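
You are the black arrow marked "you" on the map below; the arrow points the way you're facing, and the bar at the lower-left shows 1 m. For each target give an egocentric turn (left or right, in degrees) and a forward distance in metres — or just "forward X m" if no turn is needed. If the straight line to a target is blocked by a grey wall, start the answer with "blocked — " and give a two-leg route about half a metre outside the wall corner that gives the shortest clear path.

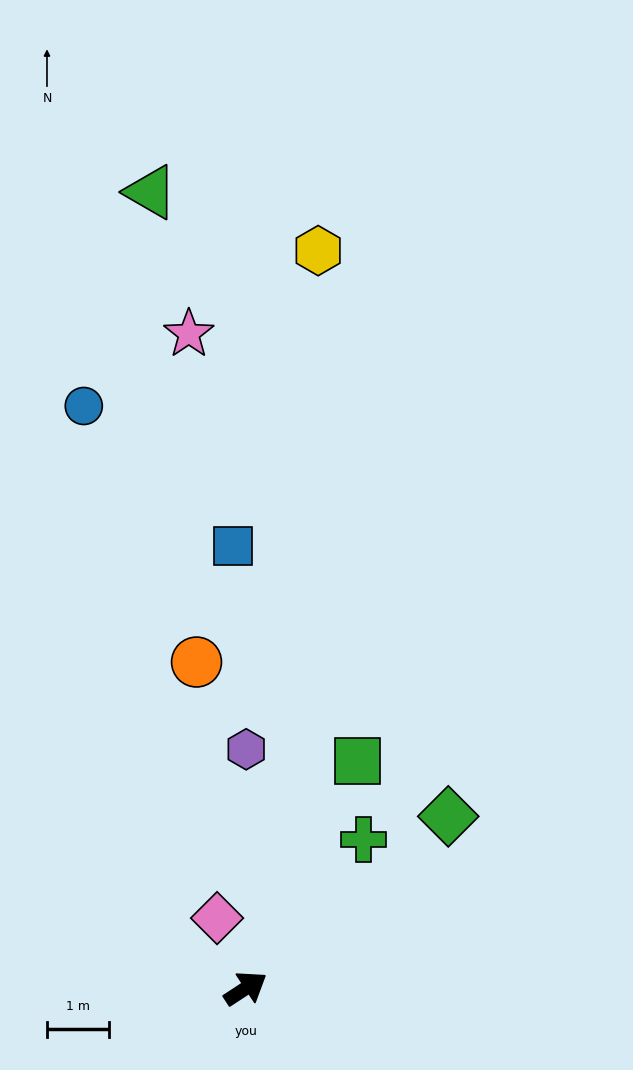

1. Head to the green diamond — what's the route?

turn left 7°, forward 4.3 m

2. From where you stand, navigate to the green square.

turn left 31°, forward 4.1 m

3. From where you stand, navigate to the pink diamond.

turn left 79°, forward 1.2 m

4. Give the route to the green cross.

turn left 19°, forward 3.1 m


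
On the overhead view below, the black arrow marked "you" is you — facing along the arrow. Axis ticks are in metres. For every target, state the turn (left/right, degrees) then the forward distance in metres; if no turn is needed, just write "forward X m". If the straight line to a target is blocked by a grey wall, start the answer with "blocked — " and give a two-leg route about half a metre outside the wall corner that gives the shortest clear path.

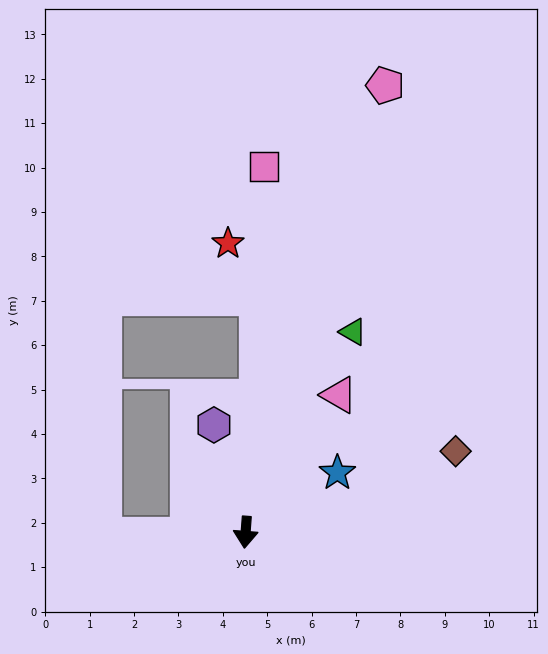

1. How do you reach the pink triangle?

turn left 150°, forward 3.7 m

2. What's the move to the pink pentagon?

turn left 167°, forward 10.5 m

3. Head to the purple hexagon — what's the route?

turn right 159°, forward 2.5 m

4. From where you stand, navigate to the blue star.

turn left 127°, forward 2.5 m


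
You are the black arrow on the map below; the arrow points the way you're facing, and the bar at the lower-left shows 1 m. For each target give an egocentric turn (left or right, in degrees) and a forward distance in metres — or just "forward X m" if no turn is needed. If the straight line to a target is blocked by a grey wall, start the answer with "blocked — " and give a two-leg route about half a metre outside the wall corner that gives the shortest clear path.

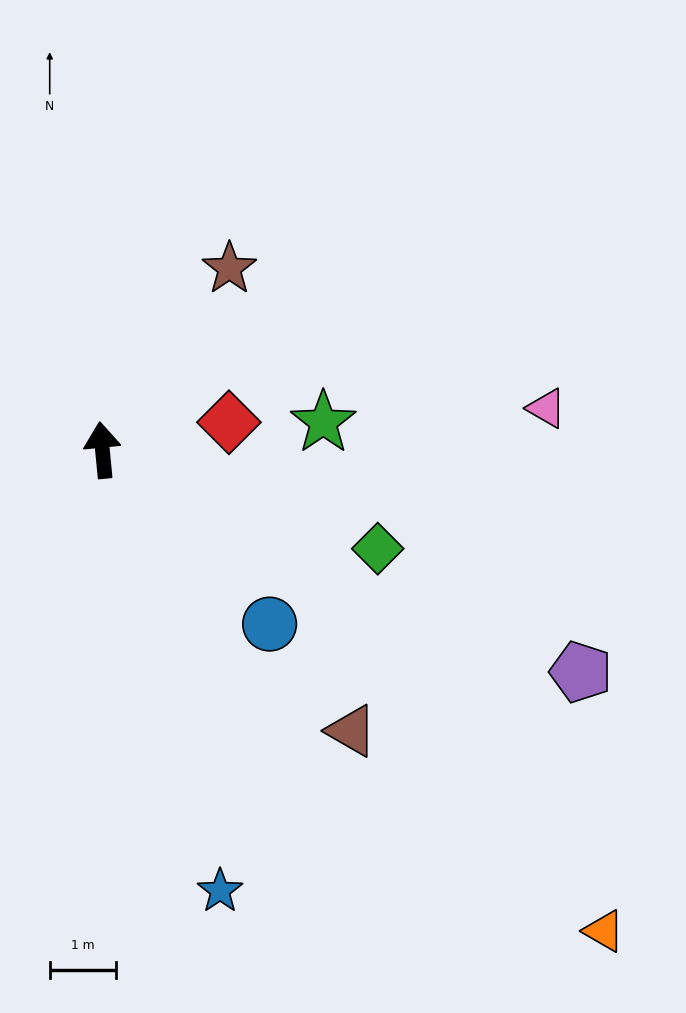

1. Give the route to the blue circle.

turn right 142°, forward 3.6 m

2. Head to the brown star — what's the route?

turn right 41°, forward 3.3 m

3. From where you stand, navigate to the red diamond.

turn right 83°, forward 1.9 m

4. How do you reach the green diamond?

turn right 115°, forward 4.4 m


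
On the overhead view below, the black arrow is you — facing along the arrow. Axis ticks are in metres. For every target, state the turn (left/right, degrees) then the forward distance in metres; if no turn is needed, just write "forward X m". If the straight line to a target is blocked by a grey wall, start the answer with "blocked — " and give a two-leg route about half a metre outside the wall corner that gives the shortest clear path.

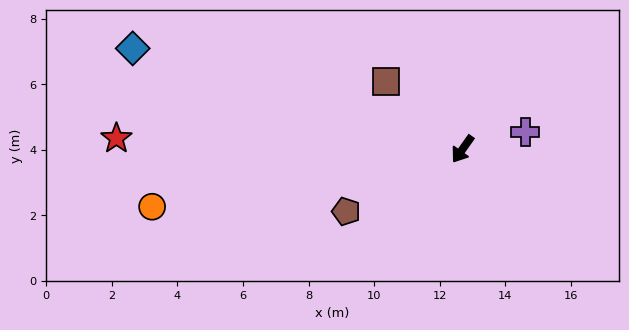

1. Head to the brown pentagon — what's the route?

turn right 27°, forward 4.0 m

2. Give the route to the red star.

turn right 57°, forward 10.6 m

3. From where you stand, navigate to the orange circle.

turn right 44°, forward 9.6 m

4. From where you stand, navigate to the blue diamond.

turn right 72°, forward 10.5 m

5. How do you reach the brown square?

turn right 96°, forward 3.1 m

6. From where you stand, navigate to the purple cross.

turn left 141°, forward 2.0 m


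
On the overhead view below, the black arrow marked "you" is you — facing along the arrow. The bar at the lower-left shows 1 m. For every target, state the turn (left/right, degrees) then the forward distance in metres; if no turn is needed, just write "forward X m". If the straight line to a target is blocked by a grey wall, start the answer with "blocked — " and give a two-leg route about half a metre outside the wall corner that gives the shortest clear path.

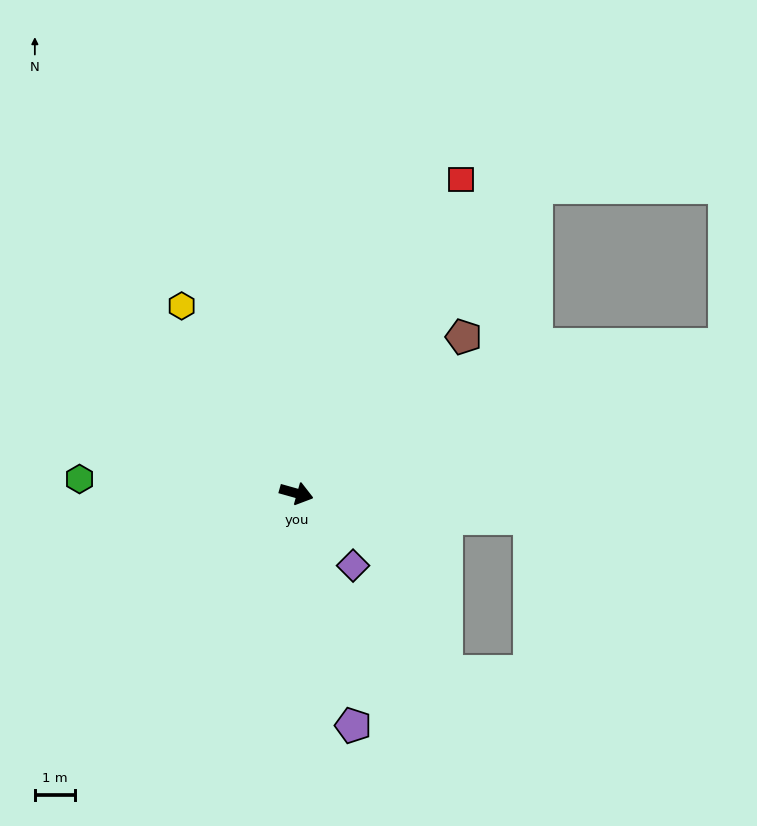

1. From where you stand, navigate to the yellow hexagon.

turn left 137°, forward 5.4 m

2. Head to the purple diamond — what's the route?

turn right 36°, forward 2.3 m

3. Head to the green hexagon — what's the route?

turn right 168°, forward 5.4 m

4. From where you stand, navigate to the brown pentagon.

turn left 59°, forward 5.7 m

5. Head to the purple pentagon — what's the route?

turn right 61°, forward 5.9 m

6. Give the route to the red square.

turn left 78°, forward 8.8 m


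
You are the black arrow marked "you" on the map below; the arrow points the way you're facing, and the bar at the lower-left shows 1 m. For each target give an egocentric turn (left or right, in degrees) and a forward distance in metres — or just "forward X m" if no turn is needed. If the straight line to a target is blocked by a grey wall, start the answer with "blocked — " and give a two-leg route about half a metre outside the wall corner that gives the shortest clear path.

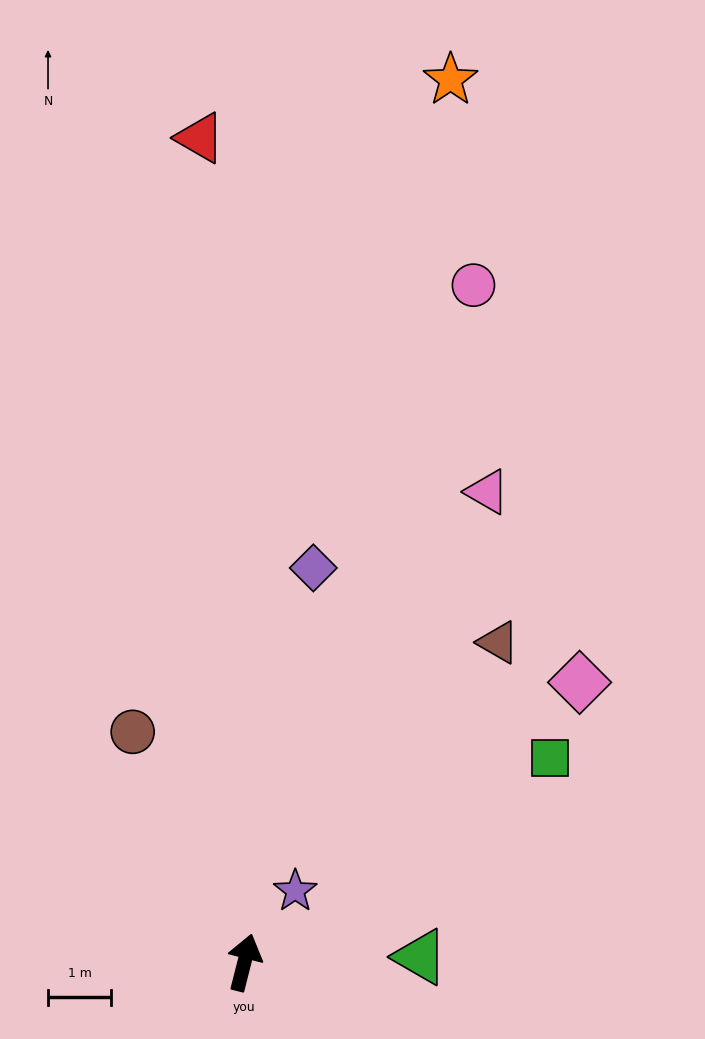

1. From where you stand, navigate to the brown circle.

turn left 40°, forward 4.0 m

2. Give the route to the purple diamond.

turn left 4°, forward 6.3 m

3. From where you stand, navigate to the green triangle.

turn right 74°, forward 2.8 m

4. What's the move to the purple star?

turn right 21°, forward 1.4 m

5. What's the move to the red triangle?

turn left 17°, forward 13.0 m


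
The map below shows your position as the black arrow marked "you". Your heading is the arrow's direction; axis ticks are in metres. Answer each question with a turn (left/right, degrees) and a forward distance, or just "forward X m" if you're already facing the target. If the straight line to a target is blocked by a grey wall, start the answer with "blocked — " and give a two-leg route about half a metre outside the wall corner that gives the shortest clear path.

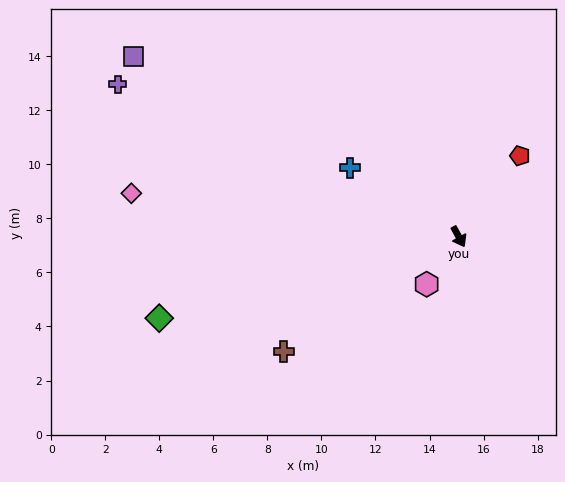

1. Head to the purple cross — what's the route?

turn right 143°, forward 13.8 m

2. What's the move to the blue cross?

turn right 151°, forward 4.8 m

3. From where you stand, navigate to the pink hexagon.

turn right 63°, forward 2.1 m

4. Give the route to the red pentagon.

turn left 114°, forward 3.8 m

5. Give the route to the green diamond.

turn right 103°, forward 11.5 m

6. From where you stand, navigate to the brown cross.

turn right 85°, forward 7.7 m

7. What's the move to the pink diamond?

turn right 126°, forward 12.2 m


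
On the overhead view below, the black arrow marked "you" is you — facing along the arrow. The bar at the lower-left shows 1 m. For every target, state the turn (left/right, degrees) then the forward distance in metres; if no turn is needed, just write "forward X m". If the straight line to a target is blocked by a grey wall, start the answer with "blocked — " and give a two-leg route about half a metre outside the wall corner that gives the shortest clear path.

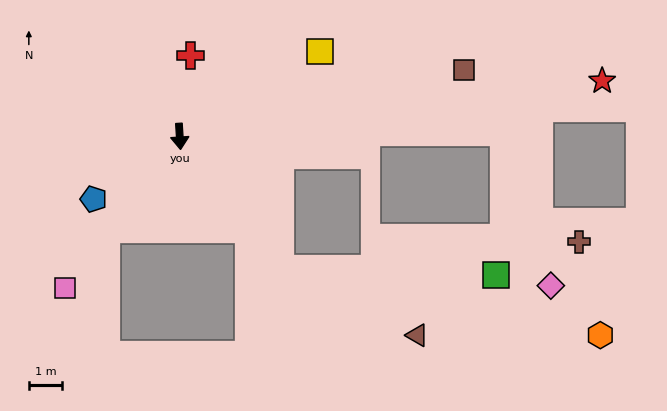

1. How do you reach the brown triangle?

blocked — turn left 34°, forward 5.0 m, then turn left 27°, forward 4.6 m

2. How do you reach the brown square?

turn left 100°, forward 8.9 m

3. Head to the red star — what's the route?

turn left 94°, forward 12.9 m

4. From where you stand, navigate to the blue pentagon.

turn right 58°, forward 3.2 m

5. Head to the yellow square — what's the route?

turn left 118°, forward 5.0 m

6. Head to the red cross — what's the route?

turn left 169°, forward 2.5 m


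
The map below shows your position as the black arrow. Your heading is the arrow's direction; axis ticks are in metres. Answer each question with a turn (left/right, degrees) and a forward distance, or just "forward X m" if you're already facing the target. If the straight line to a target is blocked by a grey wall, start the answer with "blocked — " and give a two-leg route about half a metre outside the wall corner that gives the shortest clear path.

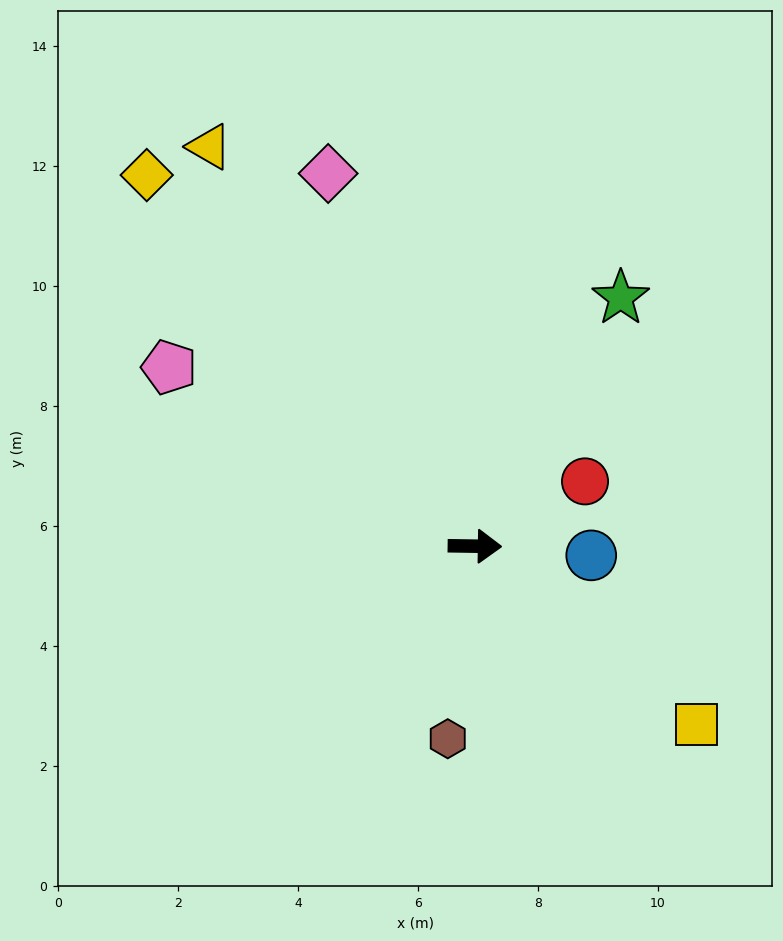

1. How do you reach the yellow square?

turn right 38°, forward 4.7 m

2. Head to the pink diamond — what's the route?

turn left 112°, forward 6.7 m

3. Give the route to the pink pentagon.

turn left 151°, forward 5.9 m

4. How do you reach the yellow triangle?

turn left 124°, forward 8.0 m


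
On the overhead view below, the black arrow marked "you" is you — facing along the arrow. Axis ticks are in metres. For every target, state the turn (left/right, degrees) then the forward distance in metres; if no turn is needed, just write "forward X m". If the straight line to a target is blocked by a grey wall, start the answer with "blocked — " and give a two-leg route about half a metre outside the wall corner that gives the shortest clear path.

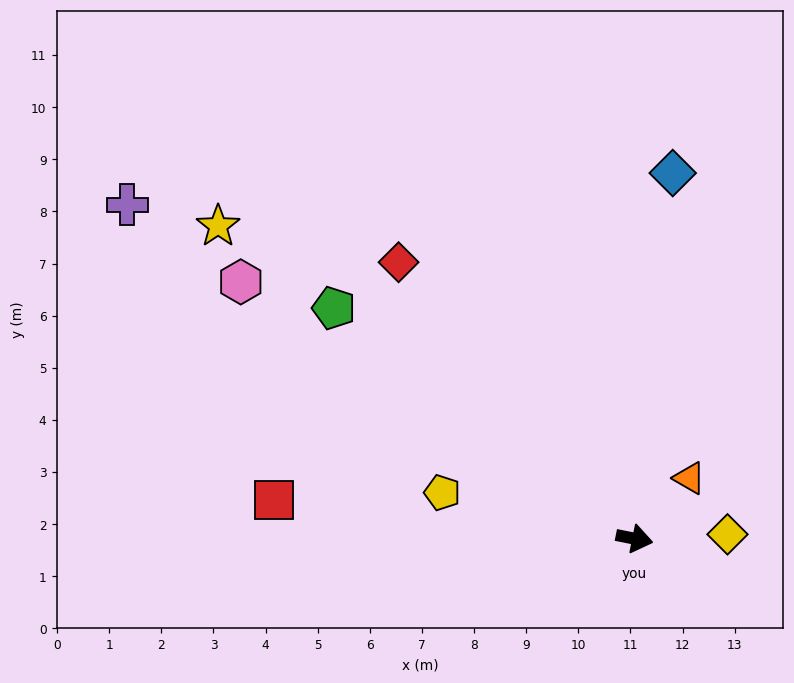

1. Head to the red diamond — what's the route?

turn left 142°, forward 7.0 m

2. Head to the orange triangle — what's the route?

turn left 59°, forward 1.6 m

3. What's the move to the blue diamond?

turn left 95°, forward 7.1 m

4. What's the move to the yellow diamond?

turn left 14°, forward 1.8 m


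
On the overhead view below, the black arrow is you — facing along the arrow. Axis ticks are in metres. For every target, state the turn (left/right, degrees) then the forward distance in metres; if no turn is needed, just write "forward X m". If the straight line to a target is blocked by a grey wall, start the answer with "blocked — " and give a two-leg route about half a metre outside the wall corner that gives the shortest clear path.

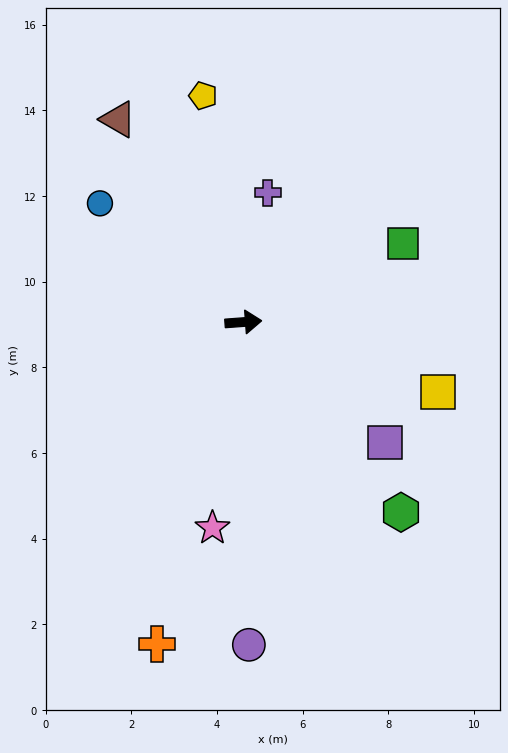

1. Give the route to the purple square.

turn right 45°, forward 4.3 m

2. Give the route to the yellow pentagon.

turn left 96°, forward 5.4 m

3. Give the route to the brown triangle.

turn left 117°, forward 5.6 m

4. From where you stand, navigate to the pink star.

turn right 103°, forward 4.9 m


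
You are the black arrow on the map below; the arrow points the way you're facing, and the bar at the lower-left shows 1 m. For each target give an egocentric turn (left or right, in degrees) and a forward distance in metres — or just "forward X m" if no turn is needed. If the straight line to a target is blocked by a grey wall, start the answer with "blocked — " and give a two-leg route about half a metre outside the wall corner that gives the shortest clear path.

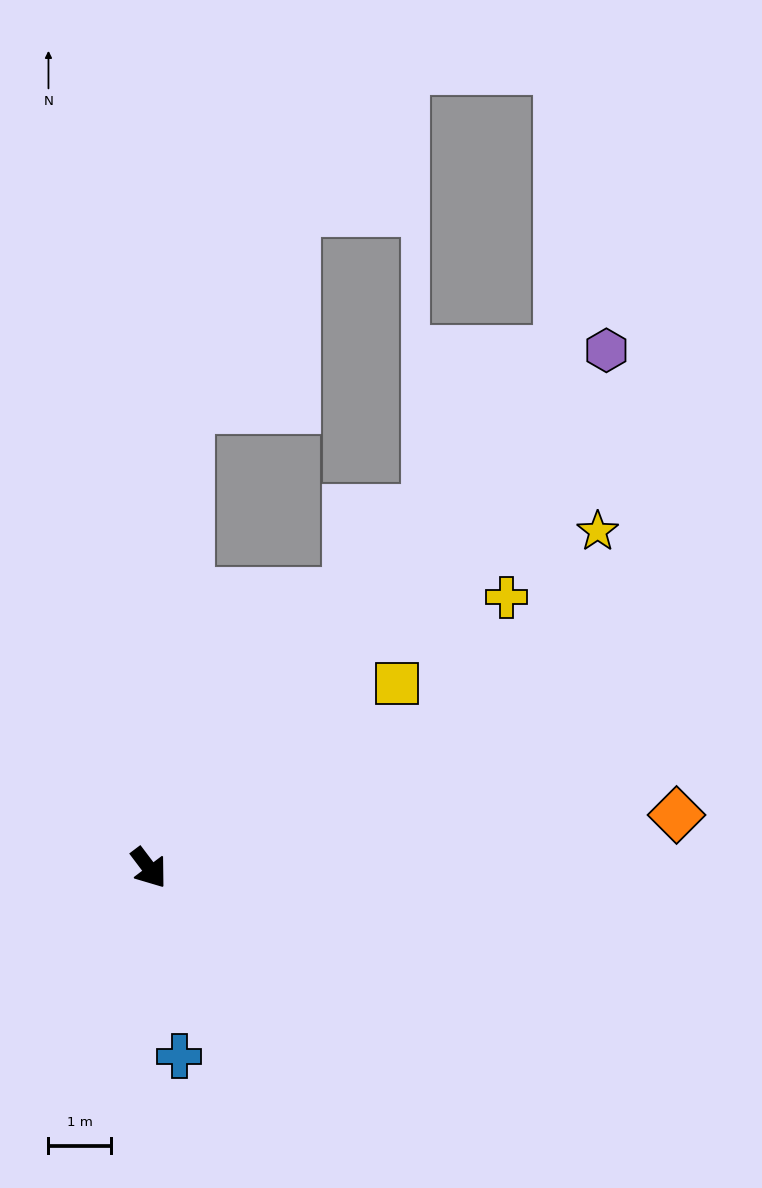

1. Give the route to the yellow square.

turn left 90°, forward 4.9 m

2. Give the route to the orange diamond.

turn left 59°, forward 8.4 m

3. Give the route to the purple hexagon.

turn left 101°, forward 11.0 m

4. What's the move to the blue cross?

turn right 28°, forward 3.0 m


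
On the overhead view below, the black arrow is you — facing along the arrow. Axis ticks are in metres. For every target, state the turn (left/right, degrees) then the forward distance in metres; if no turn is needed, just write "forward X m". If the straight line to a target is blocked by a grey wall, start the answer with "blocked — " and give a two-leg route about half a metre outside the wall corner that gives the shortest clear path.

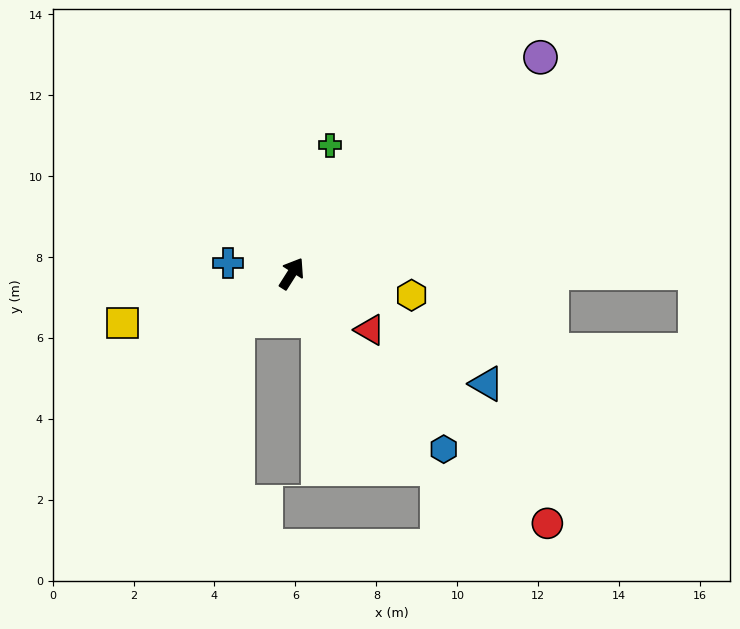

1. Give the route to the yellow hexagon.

turn right 68°, forward 3.0 m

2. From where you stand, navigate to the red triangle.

turn right 93°, forward 2.4 m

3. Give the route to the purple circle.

turn right 17°, forward 8.1 m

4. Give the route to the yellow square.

turn left 139°, forward 4.4 m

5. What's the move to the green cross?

turn left 16°, forward 3.3 m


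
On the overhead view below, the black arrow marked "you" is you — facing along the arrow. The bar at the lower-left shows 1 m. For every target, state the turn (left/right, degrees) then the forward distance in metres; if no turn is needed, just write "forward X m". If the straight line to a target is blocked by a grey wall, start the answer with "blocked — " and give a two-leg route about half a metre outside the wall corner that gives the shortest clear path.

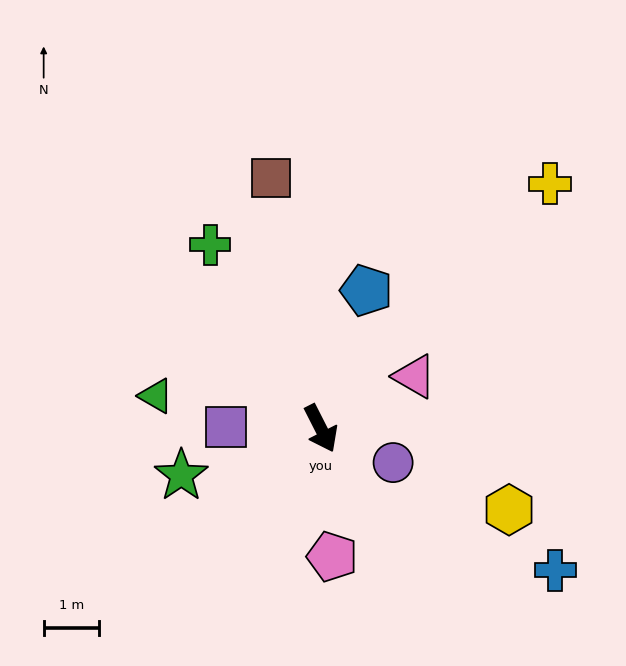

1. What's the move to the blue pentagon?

turn left 135°, forward 2.6 m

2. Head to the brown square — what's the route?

turn left 164°, forward 4.6 m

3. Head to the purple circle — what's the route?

turn left 38°, forward 1.4 m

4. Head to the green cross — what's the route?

turn right 176°, forward 3.9 m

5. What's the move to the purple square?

turn right 118°, forward 1.7 m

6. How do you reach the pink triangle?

turn left 92°, forward 1.9 m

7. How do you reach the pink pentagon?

turn right 22°, forward 2.3 m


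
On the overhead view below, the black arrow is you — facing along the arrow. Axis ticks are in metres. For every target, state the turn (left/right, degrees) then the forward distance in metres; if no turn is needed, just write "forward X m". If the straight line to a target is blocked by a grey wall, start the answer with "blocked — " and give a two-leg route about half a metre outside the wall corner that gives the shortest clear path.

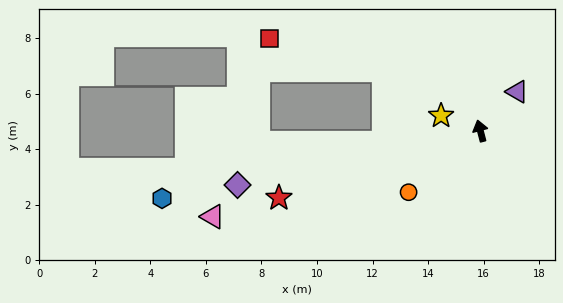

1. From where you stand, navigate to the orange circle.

turn left 116°, forward 3.4 m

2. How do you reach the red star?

turn left 94°, forward 7.6 m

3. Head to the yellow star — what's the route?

turn left 54°, forward 1.5 m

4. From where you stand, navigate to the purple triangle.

turn right 58°, forward 1.9 m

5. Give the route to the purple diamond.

turn left 88°, forward 9.0 m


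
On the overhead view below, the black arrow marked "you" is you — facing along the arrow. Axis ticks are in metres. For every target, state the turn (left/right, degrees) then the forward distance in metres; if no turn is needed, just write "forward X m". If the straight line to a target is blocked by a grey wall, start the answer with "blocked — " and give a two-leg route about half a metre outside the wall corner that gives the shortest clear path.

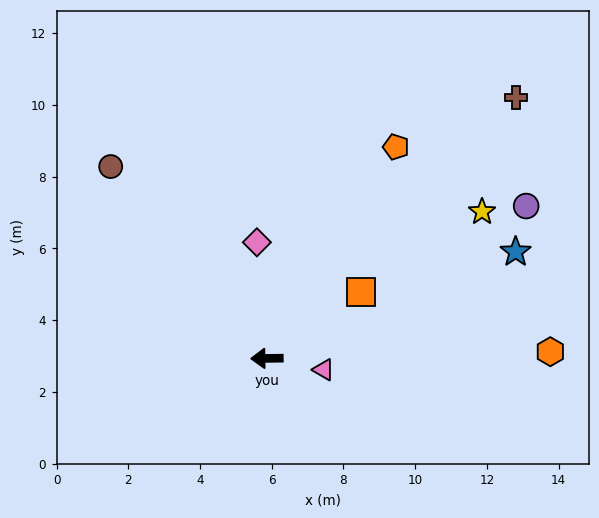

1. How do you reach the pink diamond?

turn right 86°, forward 3.2 m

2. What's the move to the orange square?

turn right 146°, forward 3.2 m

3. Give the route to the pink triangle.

turn left 168°, forward 1.6 m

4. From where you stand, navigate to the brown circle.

turn right 52°, forward 6.9 m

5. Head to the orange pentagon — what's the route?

turn right 122°, forward 6.9 m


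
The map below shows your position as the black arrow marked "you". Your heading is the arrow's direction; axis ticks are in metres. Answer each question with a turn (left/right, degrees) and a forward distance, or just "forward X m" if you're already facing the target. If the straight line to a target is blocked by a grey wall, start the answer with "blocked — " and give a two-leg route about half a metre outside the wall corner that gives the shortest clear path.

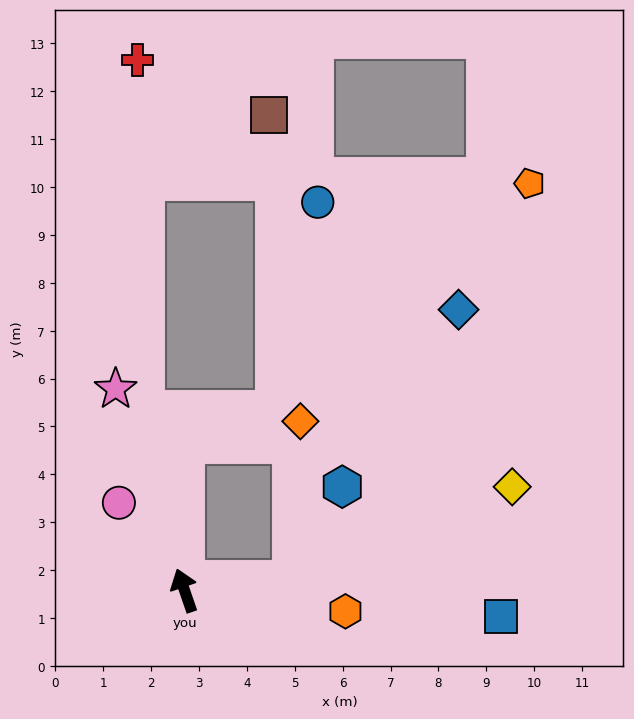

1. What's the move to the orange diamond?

blocked — turn right 19°, forward 3.1 m, then turn right 79°, forward 2.5 m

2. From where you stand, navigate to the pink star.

forward 4.4 m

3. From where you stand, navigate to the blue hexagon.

blocked — turn right 104°, forward 2.3 m, then turn left 57°, forward 2.2 m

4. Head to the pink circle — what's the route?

turn left 18°, forward 2.3 m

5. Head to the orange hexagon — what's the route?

turn right 116°, forward 3.4 m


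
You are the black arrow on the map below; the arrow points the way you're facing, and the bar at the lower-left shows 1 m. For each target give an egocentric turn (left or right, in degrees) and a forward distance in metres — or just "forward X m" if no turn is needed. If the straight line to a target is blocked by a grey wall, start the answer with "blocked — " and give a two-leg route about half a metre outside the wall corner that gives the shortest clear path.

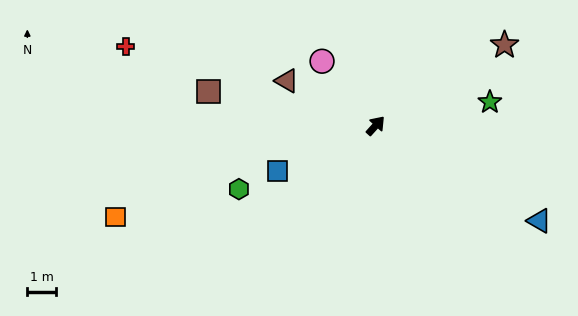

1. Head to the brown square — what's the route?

turn left 120°, forward 5.9 m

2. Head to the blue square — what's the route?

turn left 157°, forward 3.7 m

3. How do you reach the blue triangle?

turn right 78°, forward 6.5 m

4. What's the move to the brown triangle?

turn left 105°, forward 3.4 m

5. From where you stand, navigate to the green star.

turn right 36°, forward 4.0 m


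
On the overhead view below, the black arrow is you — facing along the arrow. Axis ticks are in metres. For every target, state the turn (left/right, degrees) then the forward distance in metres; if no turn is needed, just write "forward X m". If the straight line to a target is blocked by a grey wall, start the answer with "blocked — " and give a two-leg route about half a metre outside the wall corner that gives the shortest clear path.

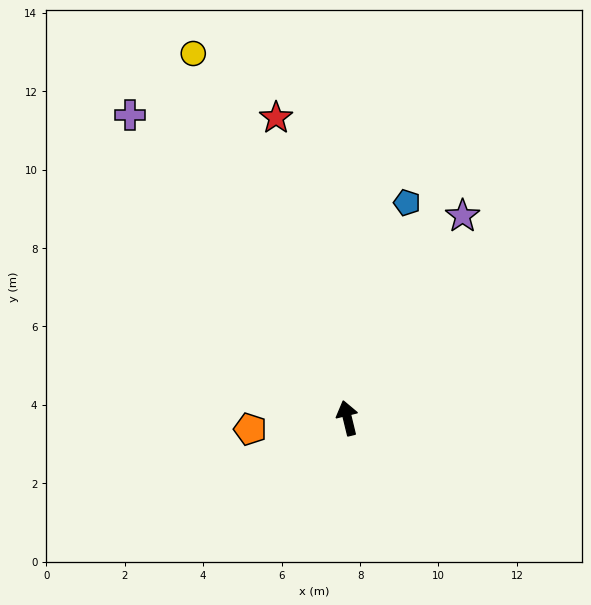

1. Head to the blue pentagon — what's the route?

turn right 29°, forward 5.7 m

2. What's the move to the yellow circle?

turn left 9°, forward 10.1 m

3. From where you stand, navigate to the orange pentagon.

turn left 83°, forward 2.5 m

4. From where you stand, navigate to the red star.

forward 7.9 m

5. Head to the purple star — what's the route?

turn right 43°, forward 5.9 m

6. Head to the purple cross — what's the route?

turn left 22°, forward 9.5 m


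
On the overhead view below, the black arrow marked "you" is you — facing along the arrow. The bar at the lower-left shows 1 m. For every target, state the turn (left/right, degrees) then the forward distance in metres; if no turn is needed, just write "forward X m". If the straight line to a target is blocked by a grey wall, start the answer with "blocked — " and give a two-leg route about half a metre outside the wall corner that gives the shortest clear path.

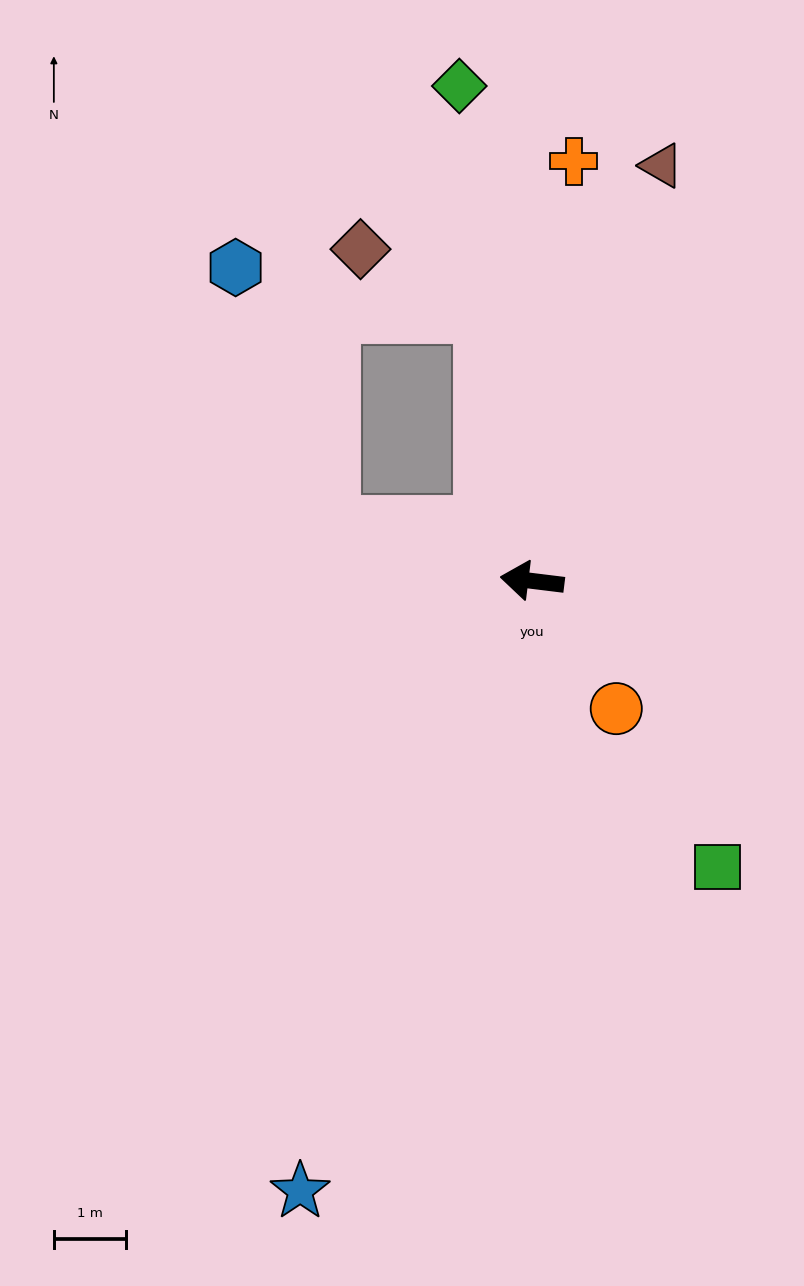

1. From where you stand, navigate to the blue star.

turn left 76°, forward 9.1 m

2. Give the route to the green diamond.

turn right 75°, forward 7.0 m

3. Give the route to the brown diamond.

blocked — turn right 73°, forward 3.8 m, then turn left 53°, forward 1.9 m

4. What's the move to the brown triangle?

turn right 100°, forward 6.0 m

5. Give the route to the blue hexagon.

blocked — turn right 8°, forward 2.9 m, then turn right 55°, forward 3.8 m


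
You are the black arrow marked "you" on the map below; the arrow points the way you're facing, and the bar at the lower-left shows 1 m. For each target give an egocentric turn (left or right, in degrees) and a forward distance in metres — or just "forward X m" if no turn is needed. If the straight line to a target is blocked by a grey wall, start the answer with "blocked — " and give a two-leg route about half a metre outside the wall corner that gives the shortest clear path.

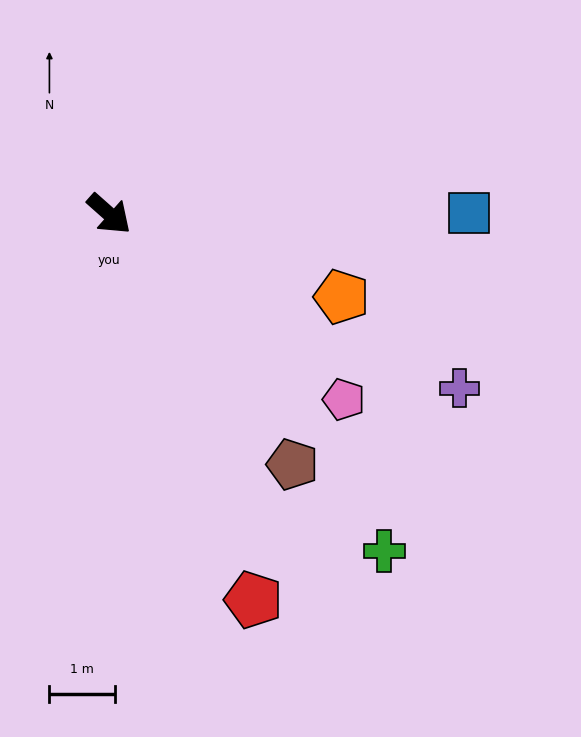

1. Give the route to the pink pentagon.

turn left 3°, forward 4.5 m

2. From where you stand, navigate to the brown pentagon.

turn right 12°, forward 4.7 m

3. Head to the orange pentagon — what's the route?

turn left 22°, forward 3.7 m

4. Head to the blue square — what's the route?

turn left 42°, forward 5.5 m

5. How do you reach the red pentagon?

turn right 28°, forward 6.3 m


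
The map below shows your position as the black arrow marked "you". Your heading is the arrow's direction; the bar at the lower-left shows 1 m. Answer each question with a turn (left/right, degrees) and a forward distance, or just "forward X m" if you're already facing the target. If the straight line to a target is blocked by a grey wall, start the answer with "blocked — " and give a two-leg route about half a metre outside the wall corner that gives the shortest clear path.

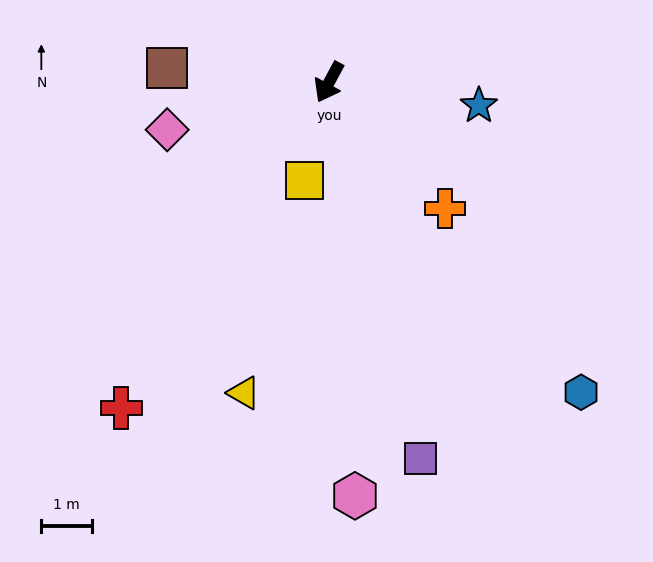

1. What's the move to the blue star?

turn left 110°, forward 3.0 m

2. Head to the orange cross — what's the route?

turn left 71°, forward 3.4 m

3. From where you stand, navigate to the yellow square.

turn left 15°, forward 2.0 m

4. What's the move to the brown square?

turn right 67°, forward 3.2 m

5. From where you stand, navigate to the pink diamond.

turn right 45°, forward 3.3 m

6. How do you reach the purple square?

turn left 42°, forward 7.7 m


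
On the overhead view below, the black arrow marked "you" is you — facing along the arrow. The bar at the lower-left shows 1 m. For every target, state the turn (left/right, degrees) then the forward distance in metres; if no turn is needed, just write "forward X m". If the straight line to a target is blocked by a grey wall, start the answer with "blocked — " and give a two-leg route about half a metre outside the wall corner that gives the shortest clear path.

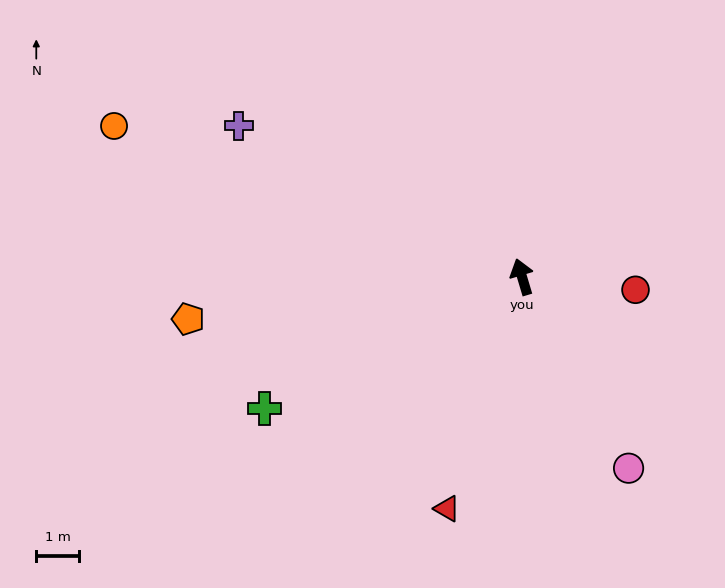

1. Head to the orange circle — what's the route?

turn left 53°, forward 10.2 m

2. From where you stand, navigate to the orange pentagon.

turn left 81°, forward 7.9 m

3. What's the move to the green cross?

turn left 100°, forward 6.8 m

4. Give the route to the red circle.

turn right 113°, forward 2.7 m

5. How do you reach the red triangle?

turn left 145°, forward 5.7 m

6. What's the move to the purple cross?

turn left 45°, forward 7.5 m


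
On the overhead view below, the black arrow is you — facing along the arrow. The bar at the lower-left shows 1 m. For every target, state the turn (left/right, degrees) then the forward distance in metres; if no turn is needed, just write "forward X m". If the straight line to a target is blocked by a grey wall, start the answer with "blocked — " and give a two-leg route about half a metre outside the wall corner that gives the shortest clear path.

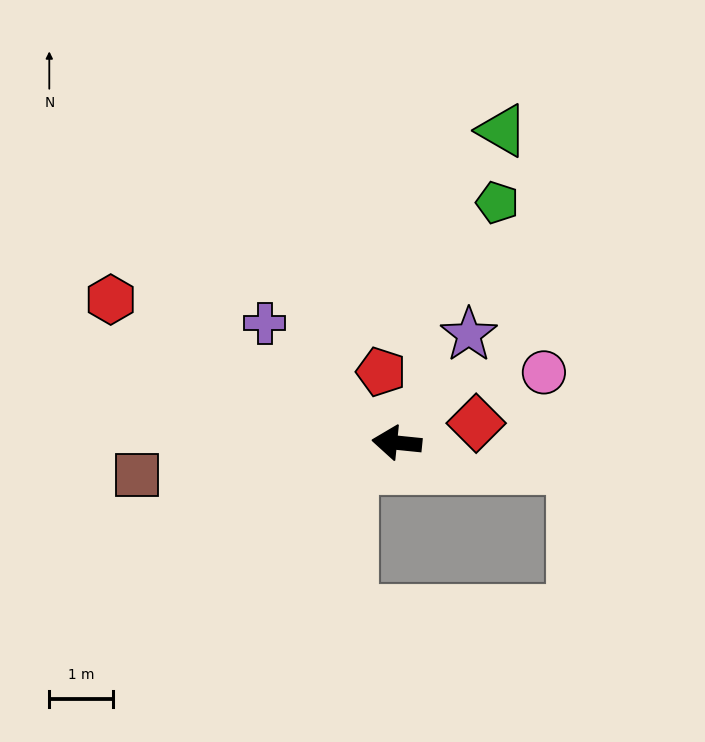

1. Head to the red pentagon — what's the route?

turn right 72°, forward 1.1 m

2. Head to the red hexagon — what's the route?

turn right 21°, forward 5.0 m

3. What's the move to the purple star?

turn right 118°, forward 2.0 m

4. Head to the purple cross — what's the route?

turn right 36°, forward 2.8 m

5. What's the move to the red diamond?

turn right 160°, forward 1.3 m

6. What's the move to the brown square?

turn left 13°, forward 4.1 m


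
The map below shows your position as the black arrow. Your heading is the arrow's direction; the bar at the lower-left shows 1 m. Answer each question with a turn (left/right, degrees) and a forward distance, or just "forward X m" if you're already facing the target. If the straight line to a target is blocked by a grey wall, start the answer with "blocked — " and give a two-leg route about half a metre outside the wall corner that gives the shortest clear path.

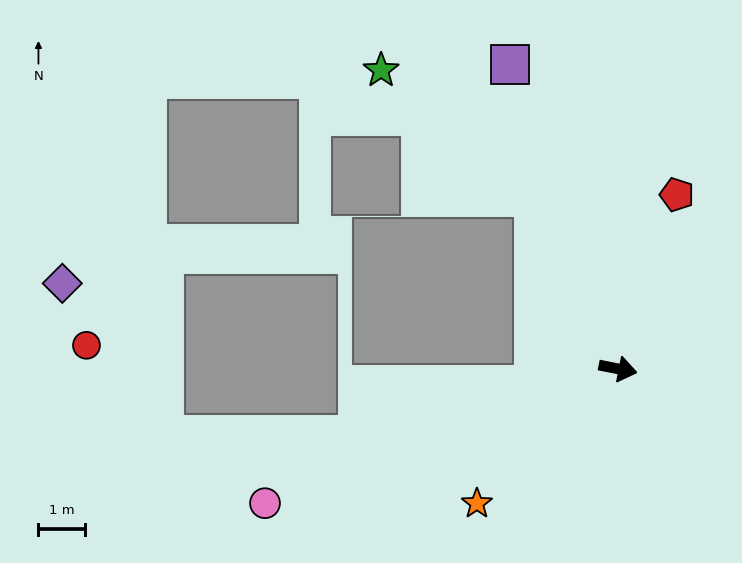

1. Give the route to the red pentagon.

turn left 83°, forward 4.0 m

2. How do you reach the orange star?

turn right 125°, forward 4.2 m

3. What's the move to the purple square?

turn left 121°, forward 7.0 m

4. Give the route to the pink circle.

turn right 148°, forward 8.1 m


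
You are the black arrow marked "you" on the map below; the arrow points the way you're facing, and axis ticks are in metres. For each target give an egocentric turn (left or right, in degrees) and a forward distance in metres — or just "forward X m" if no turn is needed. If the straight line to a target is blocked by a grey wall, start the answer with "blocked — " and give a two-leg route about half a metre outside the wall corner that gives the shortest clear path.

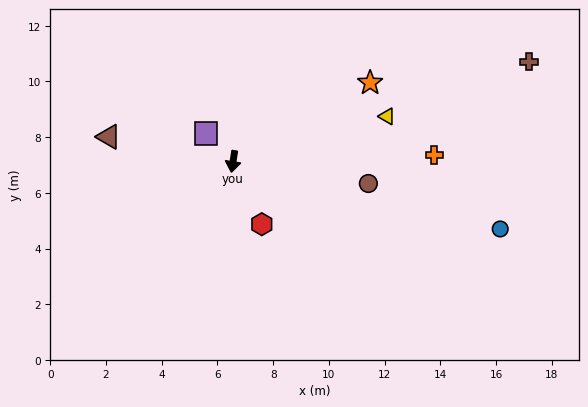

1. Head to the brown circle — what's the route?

turn left 90°, forward 4.9 m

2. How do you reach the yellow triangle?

turn left 115°, forward 5.8 m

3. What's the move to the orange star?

turn left 129°, forward 5.7 m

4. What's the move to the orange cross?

turn left 101°, forward 7.2 m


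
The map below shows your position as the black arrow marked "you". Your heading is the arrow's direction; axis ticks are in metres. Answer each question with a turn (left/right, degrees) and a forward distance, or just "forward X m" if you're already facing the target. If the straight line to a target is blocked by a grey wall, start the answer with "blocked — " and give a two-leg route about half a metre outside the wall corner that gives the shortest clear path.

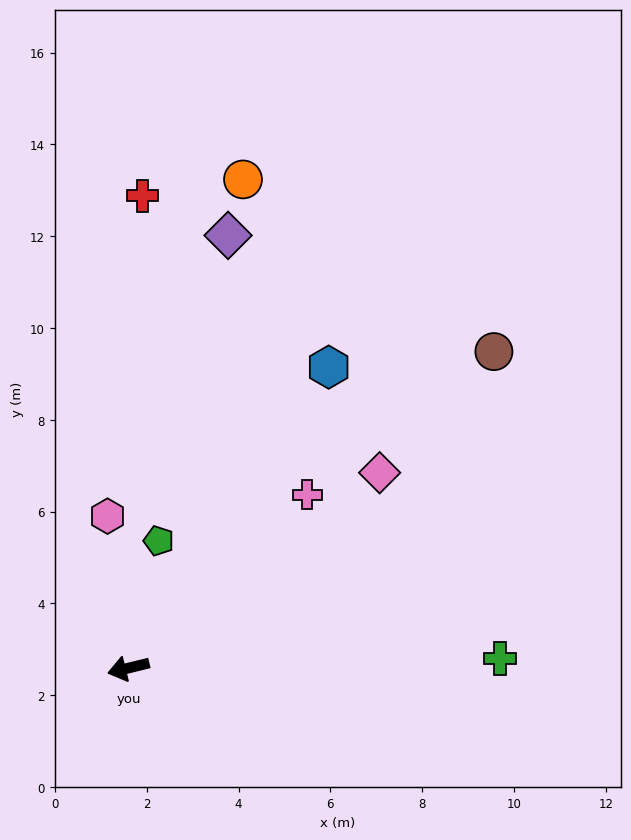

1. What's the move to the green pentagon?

turn right 117°, forward 2.8 m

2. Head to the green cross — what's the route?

turn left 168°, forward 8.1 m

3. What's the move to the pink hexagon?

turn right 96°, forward 3.3 m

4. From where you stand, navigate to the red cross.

turn right 105°, forward 10.3 m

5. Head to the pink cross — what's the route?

turn right 150°, forward 5.4 m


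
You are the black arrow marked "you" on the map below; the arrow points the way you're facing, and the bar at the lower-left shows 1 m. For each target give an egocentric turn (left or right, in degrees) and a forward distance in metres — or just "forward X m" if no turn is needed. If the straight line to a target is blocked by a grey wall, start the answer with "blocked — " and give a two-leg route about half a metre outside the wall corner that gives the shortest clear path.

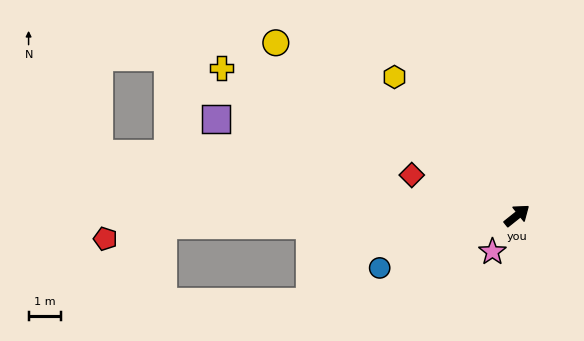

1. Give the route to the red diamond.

turn left 120°, forward 3.4 m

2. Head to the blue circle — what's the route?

turn left 162°, forward 4.5 m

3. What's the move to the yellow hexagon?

turn left 93°, forward 5.7 m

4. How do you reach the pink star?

turn right 163°, forward 1.3 m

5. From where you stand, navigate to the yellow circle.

turn left 106°, forward 9.1 m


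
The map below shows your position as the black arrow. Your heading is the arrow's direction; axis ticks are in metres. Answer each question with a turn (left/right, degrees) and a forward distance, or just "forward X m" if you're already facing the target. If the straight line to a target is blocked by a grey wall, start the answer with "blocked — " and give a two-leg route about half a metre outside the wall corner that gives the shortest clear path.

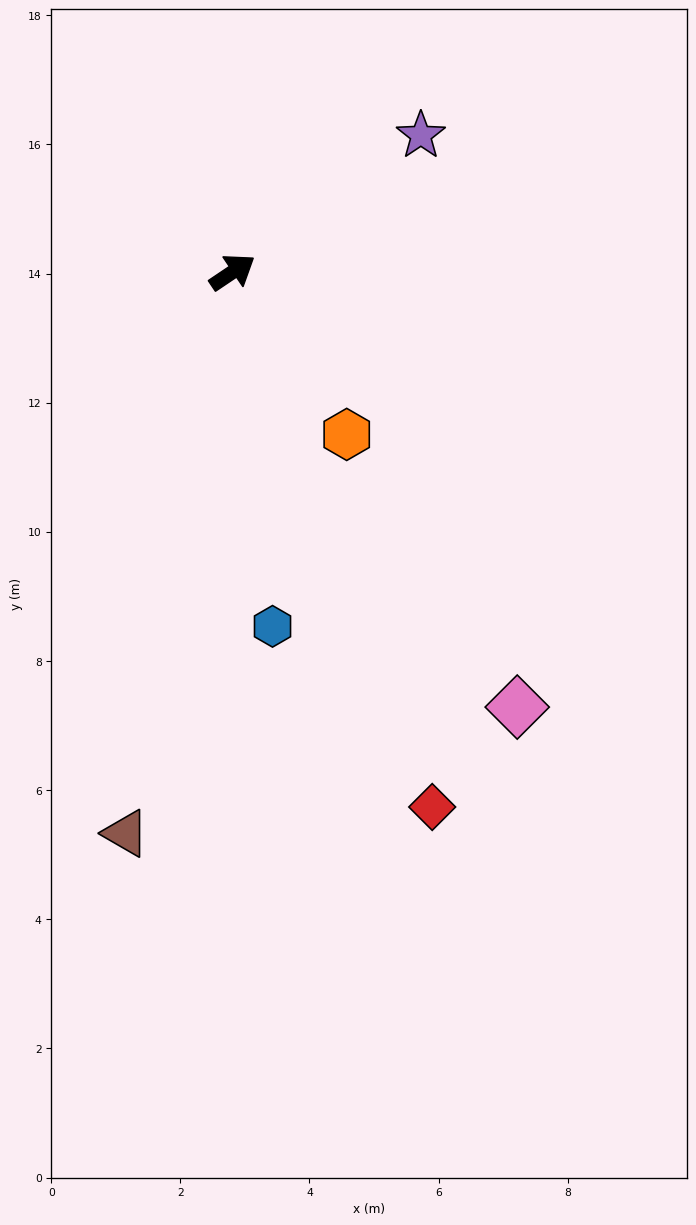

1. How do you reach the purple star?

turn left 2°, forward 3.6 m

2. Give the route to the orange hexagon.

turn right 89°, forward 3.1 m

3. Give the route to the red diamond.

turn right 103°, forward 8.8 m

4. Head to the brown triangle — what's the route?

turn right 135°, forward 8.8 m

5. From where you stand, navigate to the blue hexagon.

turn right 117°, forward 5.5 m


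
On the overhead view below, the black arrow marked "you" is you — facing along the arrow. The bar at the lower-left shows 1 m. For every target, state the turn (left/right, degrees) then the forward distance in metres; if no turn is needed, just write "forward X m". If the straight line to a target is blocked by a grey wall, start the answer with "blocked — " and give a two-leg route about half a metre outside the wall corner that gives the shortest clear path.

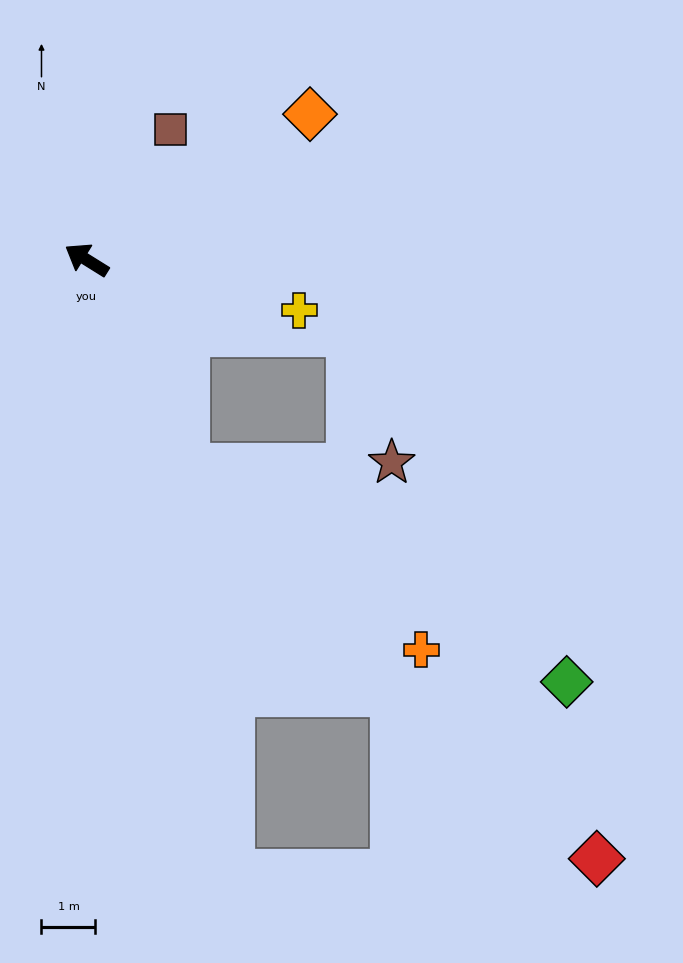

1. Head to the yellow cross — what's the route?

turn right 161°, forward 4.1 m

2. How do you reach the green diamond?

blocked — turn left 148°, forward 4.2 m, then turn left 34°, forward 8.1 m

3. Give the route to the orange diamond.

turn right 115°, forward 4.9 m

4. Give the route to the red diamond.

blocked — turn left 148°, forward 4.2 m, then turn left 20°, forward 10.5 m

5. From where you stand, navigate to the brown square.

turn right 91°, forward 2.9 m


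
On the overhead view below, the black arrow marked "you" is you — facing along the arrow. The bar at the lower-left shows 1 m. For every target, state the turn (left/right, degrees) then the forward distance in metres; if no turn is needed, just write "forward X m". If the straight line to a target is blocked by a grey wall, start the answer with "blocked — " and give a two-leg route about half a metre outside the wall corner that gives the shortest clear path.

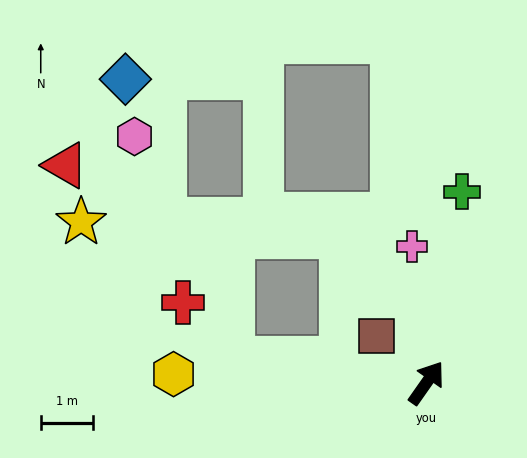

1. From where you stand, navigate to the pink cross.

turn left 41°, forward 2.6 m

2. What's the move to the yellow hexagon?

turn left 123°, forward 4.8 m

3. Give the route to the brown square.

turn left 82°, forward 1.3 m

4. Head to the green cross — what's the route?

turn left 25°, forward 3.7 m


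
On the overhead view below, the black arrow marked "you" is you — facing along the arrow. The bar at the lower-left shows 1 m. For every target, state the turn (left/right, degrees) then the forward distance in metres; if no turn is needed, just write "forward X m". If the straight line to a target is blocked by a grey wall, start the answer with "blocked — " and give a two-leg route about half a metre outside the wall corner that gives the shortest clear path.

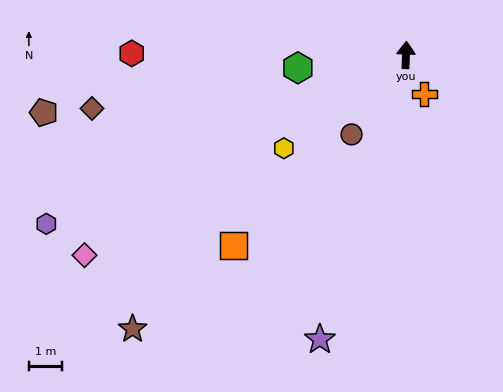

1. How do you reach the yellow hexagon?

turn left 130°, forward 4.6 m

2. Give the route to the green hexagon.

turn left 99°, forward 3.3 m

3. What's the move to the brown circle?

turn left 148°, forward 2.9 m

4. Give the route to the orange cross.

turn right 153°, forward 1.3 m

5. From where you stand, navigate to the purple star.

turn left 165°, forward 9.0 m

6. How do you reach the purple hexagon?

turn left 117°, forward 12.0 m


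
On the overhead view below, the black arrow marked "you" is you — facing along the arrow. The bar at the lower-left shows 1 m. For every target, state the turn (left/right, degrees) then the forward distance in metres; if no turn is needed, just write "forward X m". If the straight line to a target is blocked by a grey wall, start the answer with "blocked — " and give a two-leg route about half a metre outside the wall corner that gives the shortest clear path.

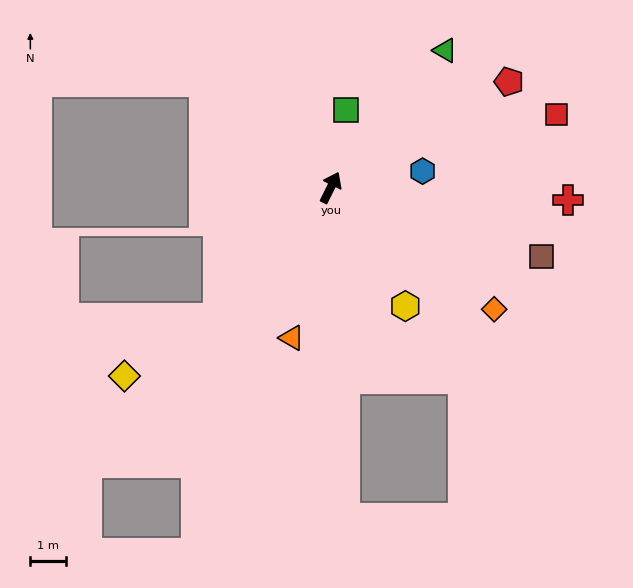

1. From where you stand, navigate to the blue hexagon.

turn right 54°, forward 2.6 m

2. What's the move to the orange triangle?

turn right 168°, forward 4.4 m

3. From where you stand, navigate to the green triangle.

turn right 13°, forward 5.1 m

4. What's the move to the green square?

turn left 15°, forward 2.2 m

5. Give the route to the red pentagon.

turn right 33°, forward 5.9 m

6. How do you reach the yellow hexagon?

turn right 121°, forward 4.0 m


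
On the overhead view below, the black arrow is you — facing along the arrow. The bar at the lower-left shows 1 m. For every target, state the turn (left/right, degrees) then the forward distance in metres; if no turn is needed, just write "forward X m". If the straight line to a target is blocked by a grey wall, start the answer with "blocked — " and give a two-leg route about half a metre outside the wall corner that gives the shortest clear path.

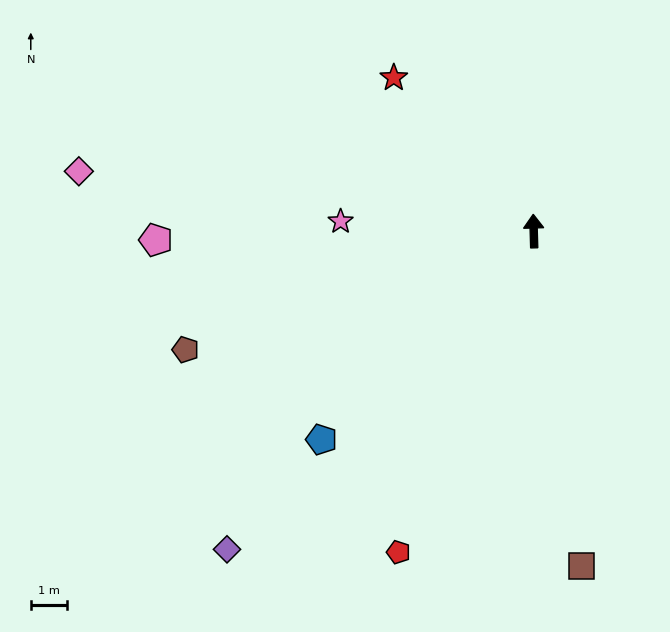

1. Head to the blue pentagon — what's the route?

turn left 133°, forward 8.2 m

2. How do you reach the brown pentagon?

turn left 107°, forward 10.2 m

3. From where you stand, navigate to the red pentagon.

turn left 155°, forward 9.6 m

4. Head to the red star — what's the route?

turn left 41°, forward 5.7 m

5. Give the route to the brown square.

turn right 174°, forward 9.3 m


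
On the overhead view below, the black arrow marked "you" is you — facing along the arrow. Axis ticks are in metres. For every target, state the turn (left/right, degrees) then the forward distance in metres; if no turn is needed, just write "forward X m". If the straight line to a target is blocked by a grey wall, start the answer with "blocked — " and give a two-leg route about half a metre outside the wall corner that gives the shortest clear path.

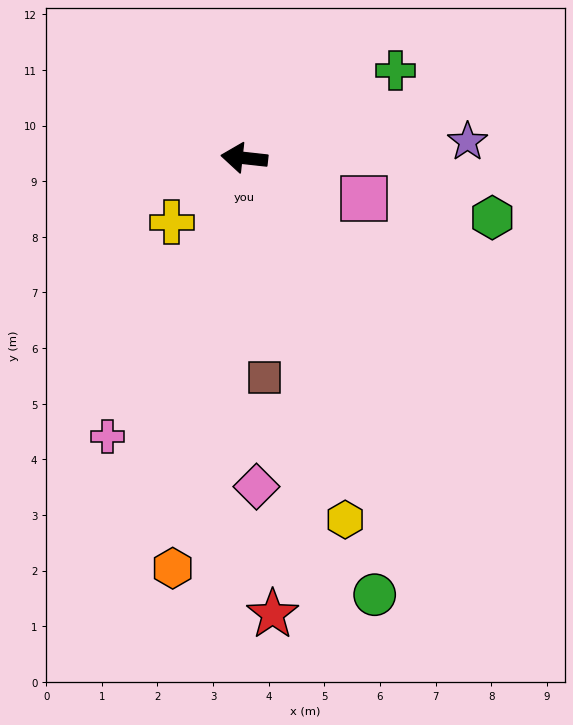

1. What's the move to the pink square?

turn left 168°, forward 2.3 m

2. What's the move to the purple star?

turn right 170°, forward 4.0 m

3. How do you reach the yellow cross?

turn left 48°, forward 1.7 m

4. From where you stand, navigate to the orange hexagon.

turn left 86°, forward 7.5 m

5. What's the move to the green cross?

turn right 144°, forward 3.1 m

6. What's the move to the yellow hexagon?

turn left 112°, forward 6.7 m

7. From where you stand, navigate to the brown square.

turn left 102°, forward 4.0 m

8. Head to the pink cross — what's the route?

turn left 70°, forward 5.6 m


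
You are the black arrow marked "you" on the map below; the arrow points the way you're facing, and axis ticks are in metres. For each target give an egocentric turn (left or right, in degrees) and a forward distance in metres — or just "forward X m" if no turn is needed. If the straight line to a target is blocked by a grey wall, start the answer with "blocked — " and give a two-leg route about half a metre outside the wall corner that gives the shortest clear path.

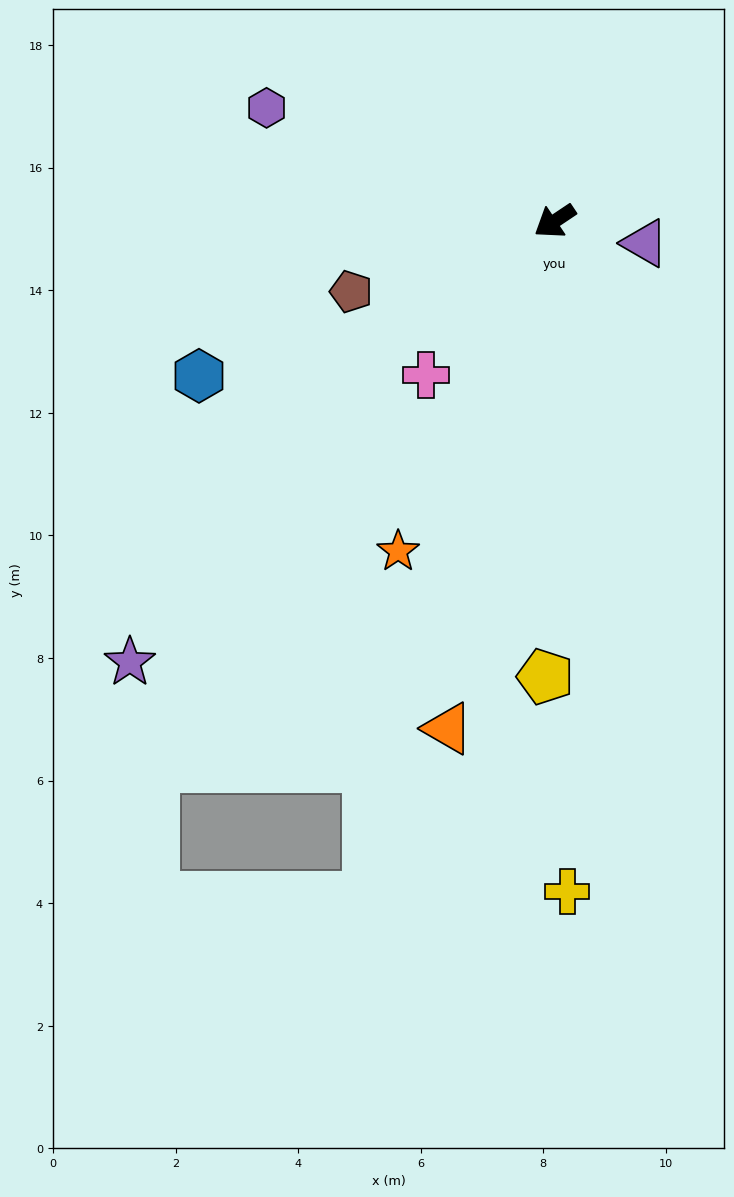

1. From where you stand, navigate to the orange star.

turn left 31°, forward 6.0 m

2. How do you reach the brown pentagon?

turn right 15°, forward 3.5 m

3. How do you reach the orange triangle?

turn left 44°, forward 8.5 m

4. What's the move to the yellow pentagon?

turn left 55°, forward 7.4 m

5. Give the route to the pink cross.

turn left 16°, forward 3.3 m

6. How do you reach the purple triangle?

turn left 132°, forward 1.5 m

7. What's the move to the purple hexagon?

turn right 55°, forward 5.1 m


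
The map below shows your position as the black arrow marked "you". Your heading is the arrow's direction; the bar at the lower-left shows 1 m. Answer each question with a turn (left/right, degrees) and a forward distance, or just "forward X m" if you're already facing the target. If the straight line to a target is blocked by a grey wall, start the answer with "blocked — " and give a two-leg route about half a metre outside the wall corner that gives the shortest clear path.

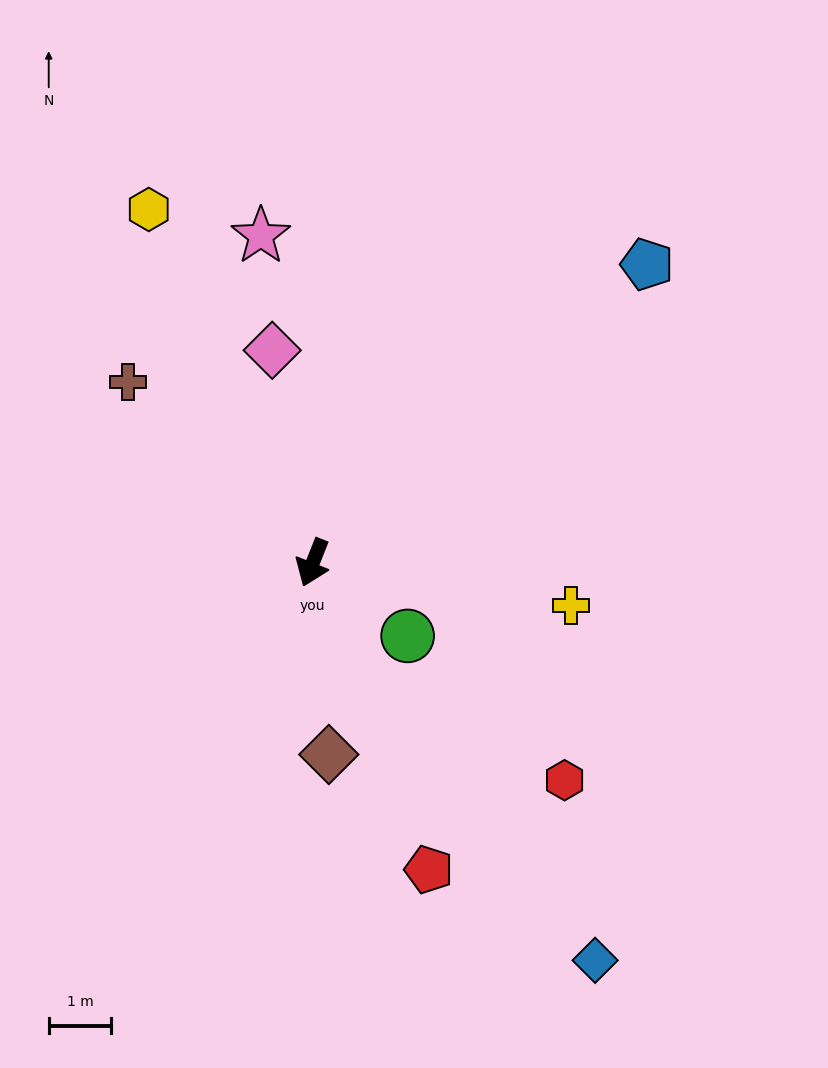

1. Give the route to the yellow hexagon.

turn right 133°, forward 6.2 m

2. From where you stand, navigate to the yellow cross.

turn left 102°, forward 4.2 m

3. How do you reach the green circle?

turn left 74°, forward 1.9 m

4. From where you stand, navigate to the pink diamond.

turn right 148°, forward 3.4 m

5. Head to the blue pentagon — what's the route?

turn left 153°, forward 7.1 m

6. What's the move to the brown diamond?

turn left 26°, forward 3.1 m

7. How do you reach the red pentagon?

turn left 42°, forward 5.2 m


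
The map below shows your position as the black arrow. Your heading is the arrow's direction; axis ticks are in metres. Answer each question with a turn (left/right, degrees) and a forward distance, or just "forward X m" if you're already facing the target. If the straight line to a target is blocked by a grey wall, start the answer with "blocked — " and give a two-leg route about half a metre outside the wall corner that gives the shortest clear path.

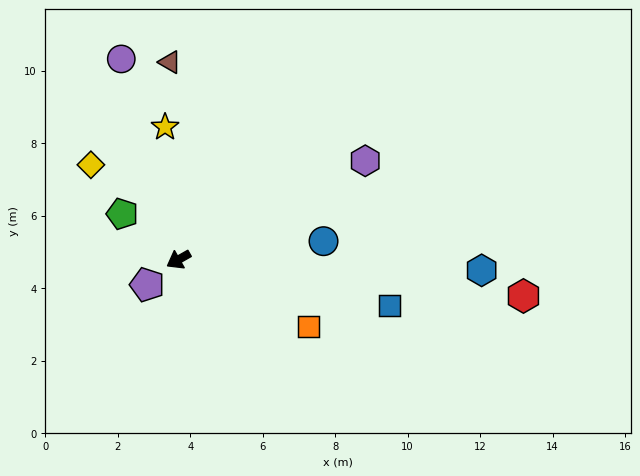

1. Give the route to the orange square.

turn left 123°, forward 4.0 m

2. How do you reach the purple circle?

turn right 104°, forward 5.8 m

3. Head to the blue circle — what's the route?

turn left 158°, forward 4.0 m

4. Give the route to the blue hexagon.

turn left 148°, forward 8.4 m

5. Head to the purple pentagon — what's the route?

turn left 9°, forward 1.1 m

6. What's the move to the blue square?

turn left 138°, forward 6.0 m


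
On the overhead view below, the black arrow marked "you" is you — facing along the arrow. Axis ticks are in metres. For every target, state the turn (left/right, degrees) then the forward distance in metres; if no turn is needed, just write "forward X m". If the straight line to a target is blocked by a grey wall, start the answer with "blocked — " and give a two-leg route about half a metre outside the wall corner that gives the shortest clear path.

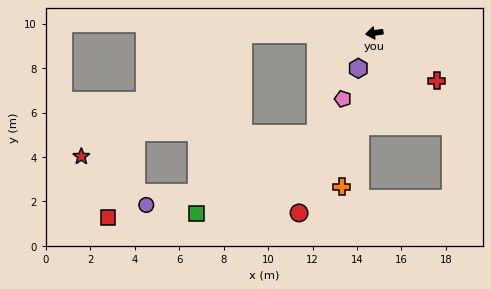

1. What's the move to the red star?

blocked — turn right 8°, forward 5.9 m, then turn left 37°, forward 9.1 m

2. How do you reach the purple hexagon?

turn left 57°, forward 1.7 m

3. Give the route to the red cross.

turn left 134°, forward 3.5 m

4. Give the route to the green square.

blocked — turn right 8°, forward 5.9 m, then turn left 75°, forward 8.3 m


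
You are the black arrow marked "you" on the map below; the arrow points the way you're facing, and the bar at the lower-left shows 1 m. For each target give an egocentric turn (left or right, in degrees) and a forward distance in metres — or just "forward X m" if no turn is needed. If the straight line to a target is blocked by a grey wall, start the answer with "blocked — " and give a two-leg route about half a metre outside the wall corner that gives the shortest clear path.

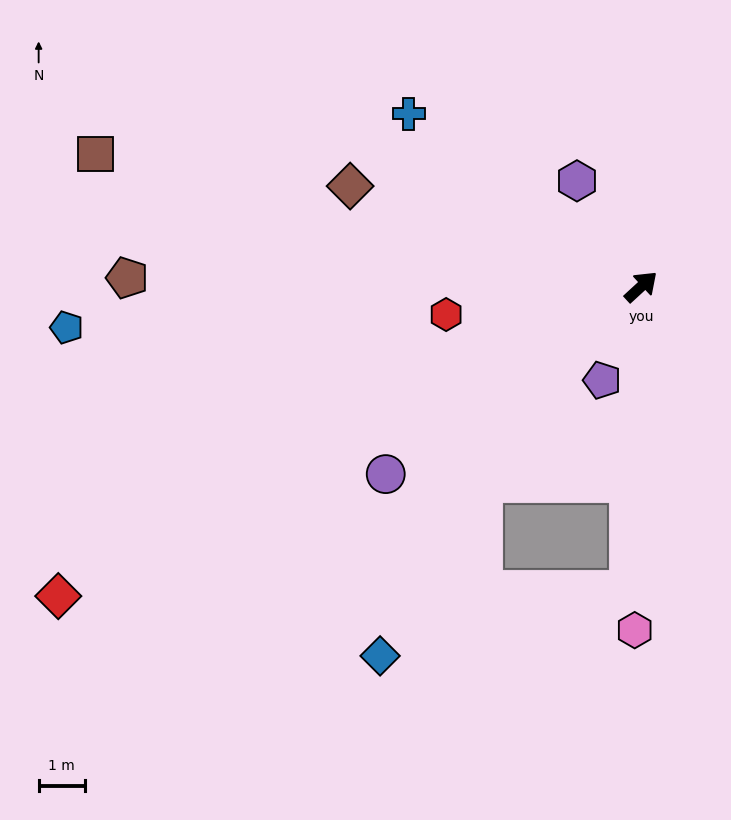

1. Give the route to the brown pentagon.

turn left 136°, forward 11.2 m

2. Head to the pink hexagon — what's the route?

turn right 134°, forward 7.5 m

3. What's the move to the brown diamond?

turn left 118°, forward 6.7 m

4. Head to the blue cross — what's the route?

turn left 101°, forward 6.3 m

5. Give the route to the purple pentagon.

turn right 155°, forward 2.2 m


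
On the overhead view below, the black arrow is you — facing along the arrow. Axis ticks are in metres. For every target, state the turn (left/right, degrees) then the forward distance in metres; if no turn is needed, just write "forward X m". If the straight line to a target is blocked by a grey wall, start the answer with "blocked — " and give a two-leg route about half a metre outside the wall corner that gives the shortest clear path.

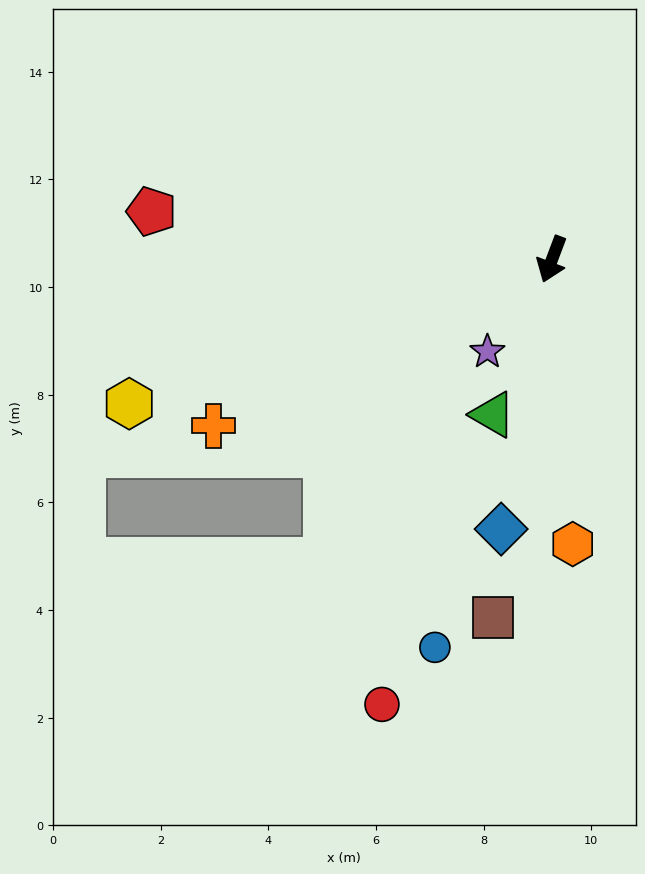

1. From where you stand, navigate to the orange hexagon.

turn left 25°, forward 5.3 m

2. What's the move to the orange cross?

turn right 43°, forward 7.0 m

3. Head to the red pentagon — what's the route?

turn right 76°, forward 7.5 m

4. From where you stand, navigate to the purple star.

turn right 14°, forward 2.1 m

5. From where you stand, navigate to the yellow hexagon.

turn right 50°, forward 8.3 m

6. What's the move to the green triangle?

forward 3.1 m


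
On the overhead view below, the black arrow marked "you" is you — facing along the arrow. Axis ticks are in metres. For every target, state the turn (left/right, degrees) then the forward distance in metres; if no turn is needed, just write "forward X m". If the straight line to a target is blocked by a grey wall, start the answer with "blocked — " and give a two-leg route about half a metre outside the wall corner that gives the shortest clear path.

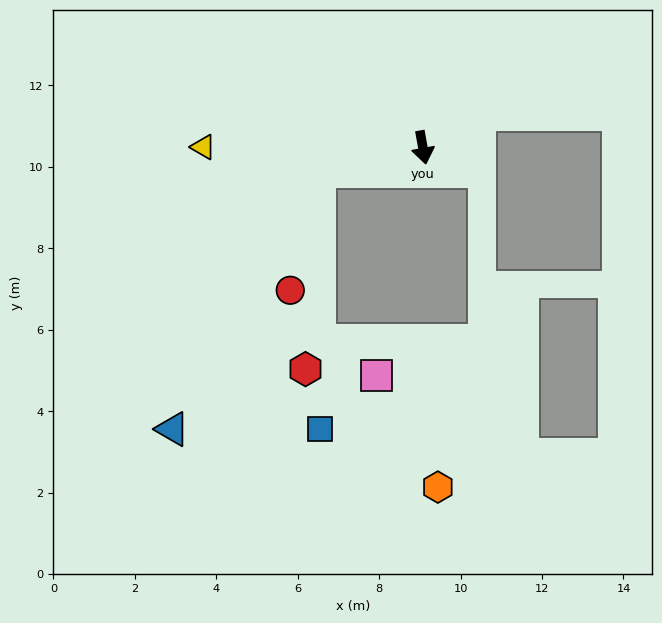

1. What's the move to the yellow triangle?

turn right 100°, forward 5.4 m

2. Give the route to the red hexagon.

blocked — turn right 88°, forward 2.6 m, then turn left 74°, forward 4.9 m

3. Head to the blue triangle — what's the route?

blocked — turn right 88°, forward 2.6 m, then turn left 48°, forward 7.3 m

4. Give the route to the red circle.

blocked — turn right 88°, forward 2.6 m, then turn left 64°, forward 3.0 m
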